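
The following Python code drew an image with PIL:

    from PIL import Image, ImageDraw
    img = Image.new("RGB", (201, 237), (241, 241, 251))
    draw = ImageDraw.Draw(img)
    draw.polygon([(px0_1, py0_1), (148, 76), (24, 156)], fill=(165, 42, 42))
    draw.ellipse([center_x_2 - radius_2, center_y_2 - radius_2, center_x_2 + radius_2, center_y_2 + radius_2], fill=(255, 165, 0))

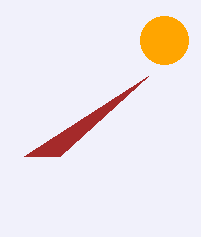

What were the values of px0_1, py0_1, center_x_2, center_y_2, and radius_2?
px0_1 = 60
py0_1 = 156
center_x_2 = 164
center_y_2 = 40
radius_2 = 24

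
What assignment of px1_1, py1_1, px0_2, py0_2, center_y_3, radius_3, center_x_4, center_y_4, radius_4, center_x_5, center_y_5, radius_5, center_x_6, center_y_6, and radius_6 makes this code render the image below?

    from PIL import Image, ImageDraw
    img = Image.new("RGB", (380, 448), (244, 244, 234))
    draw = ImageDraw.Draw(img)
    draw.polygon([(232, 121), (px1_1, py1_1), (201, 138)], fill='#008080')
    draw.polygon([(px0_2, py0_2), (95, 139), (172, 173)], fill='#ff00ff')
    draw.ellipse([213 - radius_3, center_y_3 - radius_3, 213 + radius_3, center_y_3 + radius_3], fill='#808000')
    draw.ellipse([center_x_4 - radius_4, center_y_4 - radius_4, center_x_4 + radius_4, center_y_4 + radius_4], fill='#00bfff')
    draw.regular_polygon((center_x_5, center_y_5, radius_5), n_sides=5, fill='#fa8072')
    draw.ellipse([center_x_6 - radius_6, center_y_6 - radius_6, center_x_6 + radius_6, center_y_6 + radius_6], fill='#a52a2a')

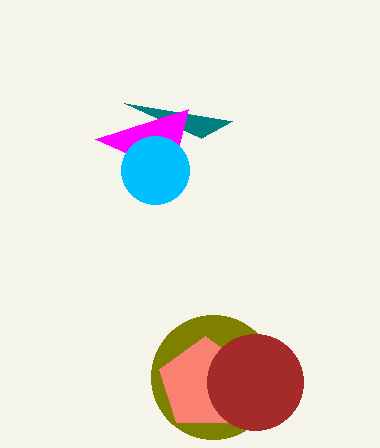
px1_1 = 124, py1_1 = 103, px0_2 = 188, py0_2 = 109, center_y_3 = 377, radius_3 = 62, center_x_4 = 155, center_y_4 = 170, radius_4 = 34, center_x_5 = 205, center_y_5 = 384, radius_5 = 48, center_x_6 = 255, center_y_6 = 382, radius_6 = 48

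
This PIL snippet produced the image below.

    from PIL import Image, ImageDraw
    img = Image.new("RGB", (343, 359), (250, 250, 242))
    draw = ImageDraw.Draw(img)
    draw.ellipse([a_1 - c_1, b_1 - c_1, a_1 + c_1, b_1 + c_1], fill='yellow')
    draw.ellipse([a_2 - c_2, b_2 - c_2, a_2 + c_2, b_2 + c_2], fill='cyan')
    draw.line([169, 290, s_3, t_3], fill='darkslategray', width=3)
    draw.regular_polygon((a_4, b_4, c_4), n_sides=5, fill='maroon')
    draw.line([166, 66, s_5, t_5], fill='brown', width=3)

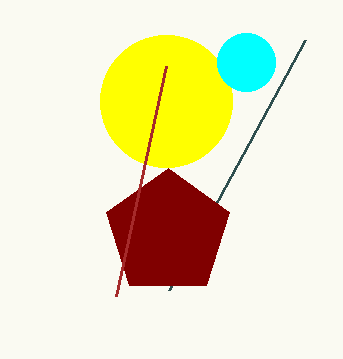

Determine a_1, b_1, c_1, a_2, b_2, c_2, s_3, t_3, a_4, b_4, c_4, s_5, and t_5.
a_1 = 166; b_1 = 101; c_1 = 66; a_2 = 246; b_2 = 62; c_2 = 29; s_3 = 305; t_3 = 40; a_4 = 168; b_4 = 233; c_4 = 65; s_5 = 116; t_5 = 296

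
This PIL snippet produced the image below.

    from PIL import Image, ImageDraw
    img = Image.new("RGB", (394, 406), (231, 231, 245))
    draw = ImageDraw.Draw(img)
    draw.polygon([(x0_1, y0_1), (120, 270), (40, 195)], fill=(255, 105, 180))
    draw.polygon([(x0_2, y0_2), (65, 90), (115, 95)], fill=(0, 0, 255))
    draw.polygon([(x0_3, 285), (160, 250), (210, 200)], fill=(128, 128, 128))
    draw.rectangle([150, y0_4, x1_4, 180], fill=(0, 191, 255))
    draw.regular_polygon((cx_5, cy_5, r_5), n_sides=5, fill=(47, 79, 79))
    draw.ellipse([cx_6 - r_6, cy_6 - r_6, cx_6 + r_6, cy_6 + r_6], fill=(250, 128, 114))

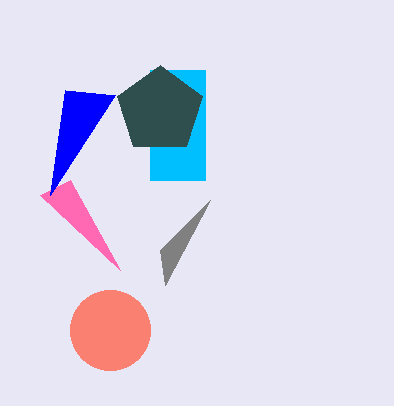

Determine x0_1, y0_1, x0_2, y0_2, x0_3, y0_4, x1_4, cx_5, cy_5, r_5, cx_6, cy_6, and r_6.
x0_1 = 70, y0_1 = 180, x0_2 = 50, y0_2 = 195, x0_3 = 165, y0_4 = 70, x1_4 = 205, cx_5 = 160, cy_5 = 110, r_5 = 45, cx_6 = 110, cy_6 = 330, r_6 = 40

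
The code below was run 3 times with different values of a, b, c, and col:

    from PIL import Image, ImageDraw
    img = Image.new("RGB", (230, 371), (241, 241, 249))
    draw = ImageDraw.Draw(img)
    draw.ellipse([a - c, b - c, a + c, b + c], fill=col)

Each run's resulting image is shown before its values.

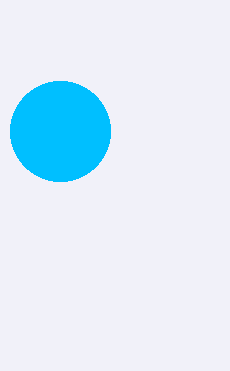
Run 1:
a = 60
b = 131
c = 50
col = 'deepskyblue'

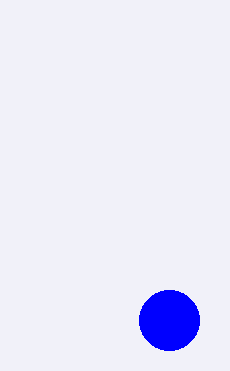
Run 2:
a = 169, b = 320, c = 30, col = 'blue'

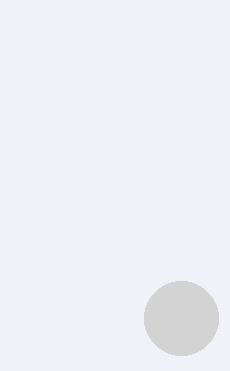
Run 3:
a = 181, b = 318, c = 37, col = 'lightgray'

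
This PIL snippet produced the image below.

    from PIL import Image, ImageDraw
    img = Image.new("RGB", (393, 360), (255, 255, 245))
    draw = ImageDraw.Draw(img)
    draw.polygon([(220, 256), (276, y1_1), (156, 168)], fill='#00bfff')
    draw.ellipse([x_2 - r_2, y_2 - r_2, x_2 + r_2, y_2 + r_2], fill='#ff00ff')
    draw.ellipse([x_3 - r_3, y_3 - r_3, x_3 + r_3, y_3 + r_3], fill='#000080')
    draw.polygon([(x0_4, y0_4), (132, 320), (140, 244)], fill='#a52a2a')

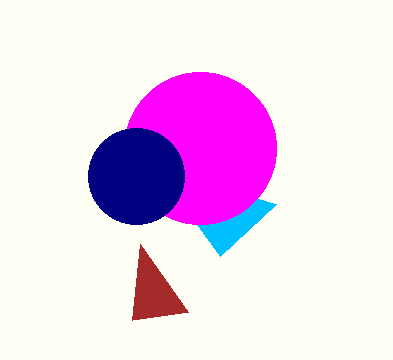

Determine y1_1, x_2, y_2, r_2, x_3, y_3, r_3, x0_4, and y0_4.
y1_1 = 204
x_2 = 200
y_2 = 148
r_2 = 76
x_3 = 136
y_3 = 176
r_3 = 48
x0_4 = 188
y0_4 = 312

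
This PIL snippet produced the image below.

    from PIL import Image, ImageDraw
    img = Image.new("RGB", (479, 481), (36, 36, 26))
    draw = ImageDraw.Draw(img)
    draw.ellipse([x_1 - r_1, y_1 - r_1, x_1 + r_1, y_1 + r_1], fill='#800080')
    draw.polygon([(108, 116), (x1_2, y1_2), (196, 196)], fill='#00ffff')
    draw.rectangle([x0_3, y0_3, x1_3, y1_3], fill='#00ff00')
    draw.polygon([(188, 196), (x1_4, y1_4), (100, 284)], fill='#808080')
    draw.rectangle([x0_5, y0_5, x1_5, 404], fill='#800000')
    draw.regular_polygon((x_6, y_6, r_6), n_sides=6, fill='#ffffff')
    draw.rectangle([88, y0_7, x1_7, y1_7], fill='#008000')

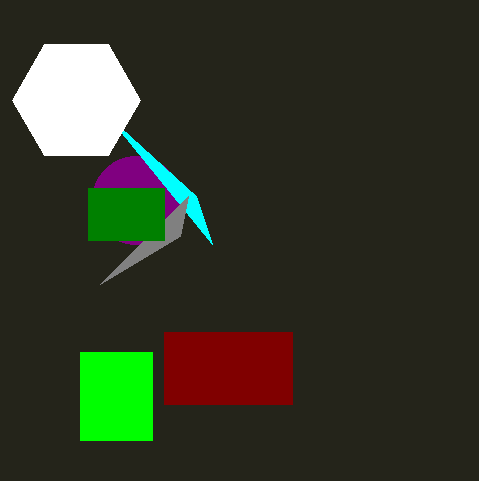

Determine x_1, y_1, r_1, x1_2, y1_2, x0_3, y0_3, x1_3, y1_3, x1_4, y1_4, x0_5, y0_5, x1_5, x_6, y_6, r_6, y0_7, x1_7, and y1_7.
x_1 = 136; y_1 = 200; r_1 = 44; x1_2 = 212; y1_2 = 244; x0_3 = 80; y0_3 = 352; x1_3 = 152; y1_3 = 440; x1_4 = 180; y1_4 = 236; x0_5 = 164; y0_5 = 332; x1_5 = 292; x_6 = 76; y_6 = 100; r_6 = 64; y0_7 = 188; x1_7 = 164; y1_7 = 240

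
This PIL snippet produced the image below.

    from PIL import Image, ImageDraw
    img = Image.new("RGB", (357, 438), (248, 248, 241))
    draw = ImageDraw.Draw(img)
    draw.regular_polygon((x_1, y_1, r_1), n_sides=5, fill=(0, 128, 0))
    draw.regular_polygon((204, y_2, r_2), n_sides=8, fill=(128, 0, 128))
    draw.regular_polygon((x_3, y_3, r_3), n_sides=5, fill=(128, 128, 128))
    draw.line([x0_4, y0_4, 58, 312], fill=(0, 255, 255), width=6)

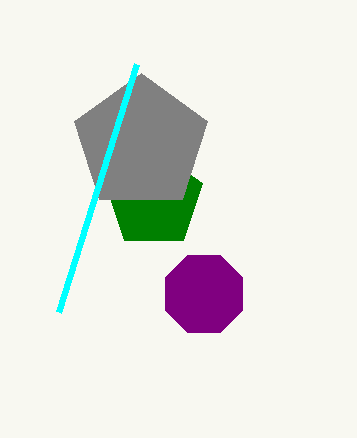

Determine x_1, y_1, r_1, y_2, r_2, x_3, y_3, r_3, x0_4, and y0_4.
x_1 = 154; y_1 = 199; r_1 = 51; y_2 = 294; r_2 = 42; x_3 = 141; y_3 = 143; r_3 = 70; x0_4 = 136; y0_4 = 64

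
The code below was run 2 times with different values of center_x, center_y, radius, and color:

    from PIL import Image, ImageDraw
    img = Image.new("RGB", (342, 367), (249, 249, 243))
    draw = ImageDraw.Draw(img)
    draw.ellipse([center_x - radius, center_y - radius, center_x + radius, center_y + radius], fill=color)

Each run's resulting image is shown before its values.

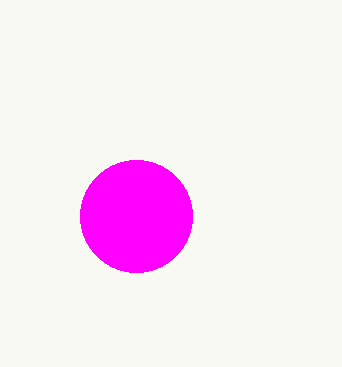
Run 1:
center_x = 136
center_y = 216
radius = 56
color = 'magenta'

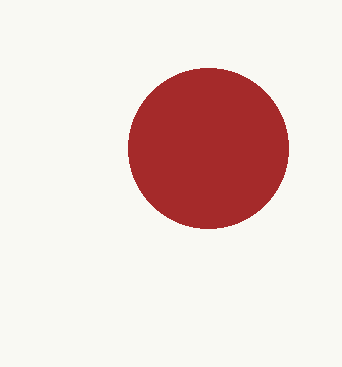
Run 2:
center_x = 208; center_y = 148; radius = 80; color = 'brown'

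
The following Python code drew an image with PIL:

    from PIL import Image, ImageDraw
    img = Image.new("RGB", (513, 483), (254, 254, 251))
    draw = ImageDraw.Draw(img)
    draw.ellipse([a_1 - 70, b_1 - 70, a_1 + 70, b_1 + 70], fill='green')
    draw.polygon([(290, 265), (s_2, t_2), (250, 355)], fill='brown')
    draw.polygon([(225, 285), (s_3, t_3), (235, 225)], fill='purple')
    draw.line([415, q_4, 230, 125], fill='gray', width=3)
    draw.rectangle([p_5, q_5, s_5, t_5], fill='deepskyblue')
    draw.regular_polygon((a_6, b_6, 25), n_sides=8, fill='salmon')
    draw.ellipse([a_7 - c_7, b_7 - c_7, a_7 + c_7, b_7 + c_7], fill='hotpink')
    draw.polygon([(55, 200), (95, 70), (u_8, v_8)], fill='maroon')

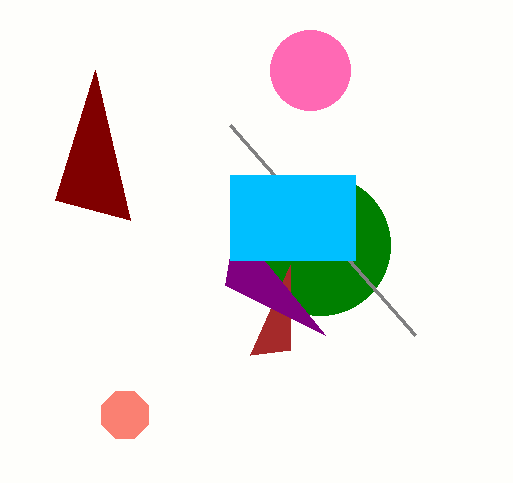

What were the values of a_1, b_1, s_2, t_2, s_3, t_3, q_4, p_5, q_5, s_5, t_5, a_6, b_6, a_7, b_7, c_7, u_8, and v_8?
a_1 = 320, b_1 = 245, s_2 = 290, t_2 = 350, s_3 = 325, t_3 = 335, q_4 = 335, p_5 = 230, q_5 = 175, s_5 = 355, t_5 = 260, a_6 = 125, b_6 = 415, a_7 = 310, b_7 = 70, c_7 = 40, u_8 = 130, v_8 = 220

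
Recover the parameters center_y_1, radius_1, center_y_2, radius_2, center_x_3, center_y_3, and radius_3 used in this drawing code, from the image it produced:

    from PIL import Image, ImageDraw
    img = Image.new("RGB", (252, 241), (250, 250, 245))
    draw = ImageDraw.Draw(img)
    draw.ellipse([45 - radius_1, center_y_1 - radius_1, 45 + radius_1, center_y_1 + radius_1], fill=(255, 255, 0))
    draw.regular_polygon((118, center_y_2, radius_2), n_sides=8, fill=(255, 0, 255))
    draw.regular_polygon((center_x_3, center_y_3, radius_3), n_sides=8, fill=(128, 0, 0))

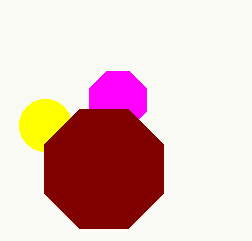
center_y_1 = 125; radius_1 = 26; center_y_2 = 100; radius_2 = 31; center_x_3 = 104; center_y_3 = 169; radius_3 = 64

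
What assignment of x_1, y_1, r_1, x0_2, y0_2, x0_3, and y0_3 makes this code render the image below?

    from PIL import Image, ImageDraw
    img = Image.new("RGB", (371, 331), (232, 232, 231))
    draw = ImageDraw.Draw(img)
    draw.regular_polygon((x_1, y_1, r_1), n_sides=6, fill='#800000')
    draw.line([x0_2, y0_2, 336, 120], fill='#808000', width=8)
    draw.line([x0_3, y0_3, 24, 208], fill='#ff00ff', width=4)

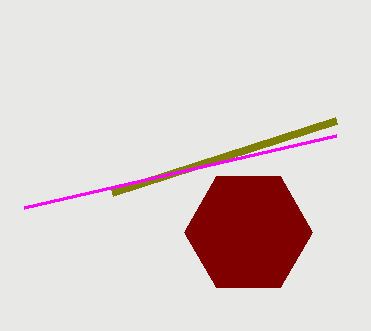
x_1 = 248
y_1 = 232
r_1 = 64
x0_2 = 112
y0_2 = 192
x0_3 = 336
y0_3 = 136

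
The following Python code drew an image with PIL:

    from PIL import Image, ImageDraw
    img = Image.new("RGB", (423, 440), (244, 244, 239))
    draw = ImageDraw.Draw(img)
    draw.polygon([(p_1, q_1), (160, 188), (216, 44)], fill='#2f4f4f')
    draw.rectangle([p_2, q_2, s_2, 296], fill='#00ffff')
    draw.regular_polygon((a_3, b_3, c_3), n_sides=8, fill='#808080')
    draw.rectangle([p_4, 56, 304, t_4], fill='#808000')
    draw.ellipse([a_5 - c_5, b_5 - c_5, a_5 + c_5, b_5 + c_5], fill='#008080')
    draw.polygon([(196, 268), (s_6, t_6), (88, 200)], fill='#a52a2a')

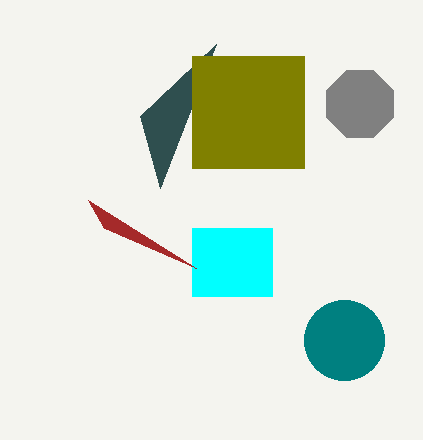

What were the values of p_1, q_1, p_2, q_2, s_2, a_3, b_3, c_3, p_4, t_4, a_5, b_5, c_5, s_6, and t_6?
p_1 = 140
q_1 = 116
p_2 = 192
q_2 = 228
s_2 = 272
a_3 = 360
b_3 = 104
c_3 = 36
p_4 = 192
t_4 = 168
a_5 = 344
b_5 = 340
c_5 = 40
s_6 = 104
t_6 = 228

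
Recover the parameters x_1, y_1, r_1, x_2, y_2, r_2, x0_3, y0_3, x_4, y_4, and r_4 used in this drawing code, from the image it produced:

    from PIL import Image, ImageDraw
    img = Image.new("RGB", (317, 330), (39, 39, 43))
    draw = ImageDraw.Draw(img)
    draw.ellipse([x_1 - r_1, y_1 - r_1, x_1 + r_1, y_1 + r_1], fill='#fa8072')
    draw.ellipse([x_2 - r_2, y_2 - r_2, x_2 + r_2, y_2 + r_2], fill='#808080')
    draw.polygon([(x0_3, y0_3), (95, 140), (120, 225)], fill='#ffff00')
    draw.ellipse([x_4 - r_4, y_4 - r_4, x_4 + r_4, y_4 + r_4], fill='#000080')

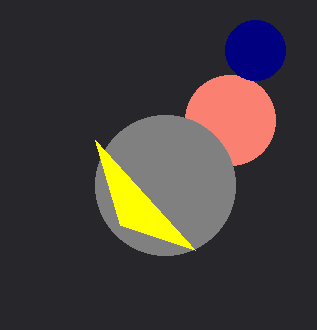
x_1 = 230; y_1 = 120; r_1 = 45; x_2 = 165; y_2 = 185; r_2 = 70; x0_3 = 195; y0_3 = 250; x_4 = 255; y_4 = 50; r_4 = 30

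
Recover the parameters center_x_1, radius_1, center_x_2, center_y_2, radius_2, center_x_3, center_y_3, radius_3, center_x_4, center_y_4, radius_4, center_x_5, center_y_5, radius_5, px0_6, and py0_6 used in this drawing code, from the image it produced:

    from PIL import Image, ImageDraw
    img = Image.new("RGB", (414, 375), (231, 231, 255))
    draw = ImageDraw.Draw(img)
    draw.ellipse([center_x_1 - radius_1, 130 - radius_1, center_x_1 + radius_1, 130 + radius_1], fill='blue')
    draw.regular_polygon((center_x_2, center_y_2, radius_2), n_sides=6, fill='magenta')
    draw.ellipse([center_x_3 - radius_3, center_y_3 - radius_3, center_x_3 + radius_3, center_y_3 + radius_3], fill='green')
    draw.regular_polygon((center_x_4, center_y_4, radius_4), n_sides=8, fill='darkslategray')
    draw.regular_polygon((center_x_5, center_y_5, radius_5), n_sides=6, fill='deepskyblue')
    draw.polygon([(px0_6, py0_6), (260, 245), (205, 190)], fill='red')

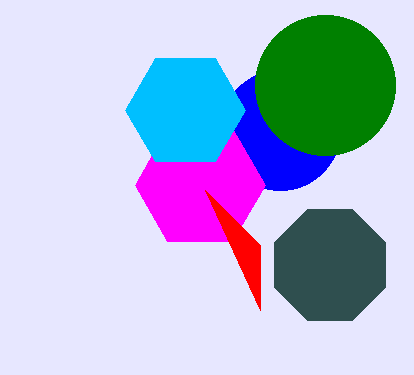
center_x_1 = 280, radius_1 = 60, center_x_2 = 200, center_y_2 = 185, radius_2 = 65, center_x_3 = 325, center_y_3 = 85, radius_3 = 70, center_x_4 = 330, center_y_4 = 265, radius_4 = 60, center_x_5 = 185, center_y_5 = 110, radius_5 = 60, px0_6 = 260, py0_6 = 310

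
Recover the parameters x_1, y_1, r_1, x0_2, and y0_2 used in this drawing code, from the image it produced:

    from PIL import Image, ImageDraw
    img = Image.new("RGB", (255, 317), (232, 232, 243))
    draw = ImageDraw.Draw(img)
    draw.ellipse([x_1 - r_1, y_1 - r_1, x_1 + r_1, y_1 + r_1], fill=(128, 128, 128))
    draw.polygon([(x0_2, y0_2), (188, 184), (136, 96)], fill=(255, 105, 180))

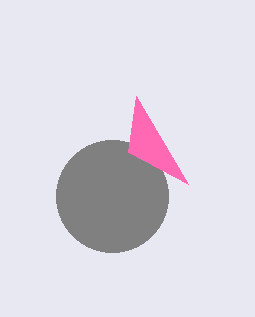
x_1 = 112
y_1 = 196
r_1 = 56
x0_2 = 128
y0_2 = 152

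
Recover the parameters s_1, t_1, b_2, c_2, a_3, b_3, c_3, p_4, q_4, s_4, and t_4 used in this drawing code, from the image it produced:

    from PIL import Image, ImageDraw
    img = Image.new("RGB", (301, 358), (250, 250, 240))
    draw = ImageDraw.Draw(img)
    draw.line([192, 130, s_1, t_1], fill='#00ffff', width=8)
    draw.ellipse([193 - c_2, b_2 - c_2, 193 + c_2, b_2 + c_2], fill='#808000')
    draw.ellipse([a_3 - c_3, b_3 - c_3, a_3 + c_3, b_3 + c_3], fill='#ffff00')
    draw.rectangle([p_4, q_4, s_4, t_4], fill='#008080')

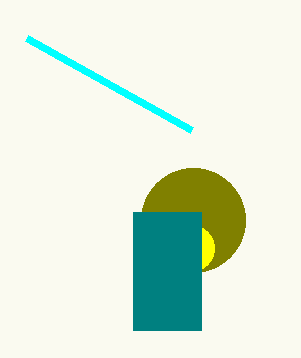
s_1 = 27, t_1 = 38, b_2 = 220, c_2 = 52, a_3 = 191, b_3 = 248, c_3 = 23, p_4 = 133, q_4 = 212, s_4 = 201, t_4 = 330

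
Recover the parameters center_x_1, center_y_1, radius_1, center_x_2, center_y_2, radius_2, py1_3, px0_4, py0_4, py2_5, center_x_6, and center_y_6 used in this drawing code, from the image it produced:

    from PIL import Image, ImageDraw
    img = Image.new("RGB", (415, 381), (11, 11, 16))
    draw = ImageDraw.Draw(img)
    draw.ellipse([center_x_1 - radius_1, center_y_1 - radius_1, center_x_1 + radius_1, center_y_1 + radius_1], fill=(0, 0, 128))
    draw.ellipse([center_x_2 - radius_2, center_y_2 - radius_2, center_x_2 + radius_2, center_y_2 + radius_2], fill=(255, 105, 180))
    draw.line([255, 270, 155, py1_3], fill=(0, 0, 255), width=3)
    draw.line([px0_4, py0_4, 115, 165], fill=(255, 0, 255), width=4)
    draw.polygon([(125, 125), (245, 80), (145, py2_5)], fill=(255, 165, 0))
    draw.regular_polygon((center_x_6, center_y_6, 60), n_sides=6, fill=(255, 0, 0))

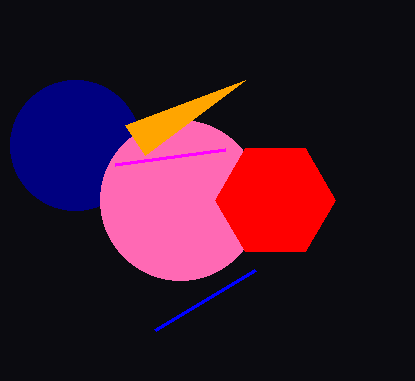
center_x_1 = 75; center_y_1 = 145; radius_1 = 65; center_x_2 = 180; center_y_2 = 200; radius_2 = 80; py1_3 = 330; px0_4 = 225; py0_4 = 150; py2_5 = 155; center_x_6 = 275; center_y_6 = 200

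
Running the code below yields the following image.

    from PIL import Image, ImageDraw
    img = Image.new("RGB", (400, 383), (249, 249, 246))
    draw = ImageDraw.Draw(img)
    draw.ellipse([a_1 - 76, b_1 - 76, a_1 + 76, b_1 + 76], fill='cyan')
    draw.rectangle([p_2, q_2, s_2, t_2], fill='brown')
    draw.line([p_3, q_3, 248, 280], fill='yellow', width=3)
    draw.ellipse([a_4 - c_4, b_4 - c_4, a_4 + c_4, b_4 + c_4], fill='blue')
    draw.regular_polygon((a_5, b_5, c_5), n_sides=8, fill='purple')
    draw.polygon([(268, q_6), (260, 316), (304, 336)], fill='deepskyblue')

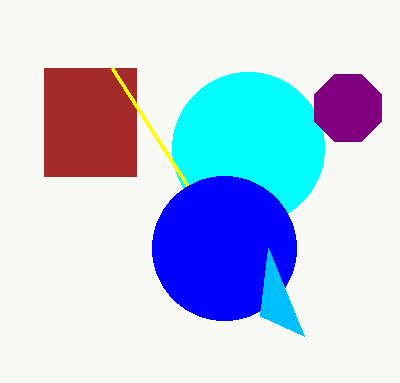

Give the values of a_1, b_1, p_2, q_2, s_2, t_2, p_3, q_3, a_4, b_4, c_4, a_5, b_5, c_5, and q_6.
a_1 = 248; b_1 = 148; p_2 = 44; q_2 = 68; s_2 = 136; t_2 = 176; p_3 = 112; q_3 = 68; a_4 = 224; b_4 = 248; c_4 = 72; a_5 = 348; b_5 = 108; c_5 = 36; q_6 = 248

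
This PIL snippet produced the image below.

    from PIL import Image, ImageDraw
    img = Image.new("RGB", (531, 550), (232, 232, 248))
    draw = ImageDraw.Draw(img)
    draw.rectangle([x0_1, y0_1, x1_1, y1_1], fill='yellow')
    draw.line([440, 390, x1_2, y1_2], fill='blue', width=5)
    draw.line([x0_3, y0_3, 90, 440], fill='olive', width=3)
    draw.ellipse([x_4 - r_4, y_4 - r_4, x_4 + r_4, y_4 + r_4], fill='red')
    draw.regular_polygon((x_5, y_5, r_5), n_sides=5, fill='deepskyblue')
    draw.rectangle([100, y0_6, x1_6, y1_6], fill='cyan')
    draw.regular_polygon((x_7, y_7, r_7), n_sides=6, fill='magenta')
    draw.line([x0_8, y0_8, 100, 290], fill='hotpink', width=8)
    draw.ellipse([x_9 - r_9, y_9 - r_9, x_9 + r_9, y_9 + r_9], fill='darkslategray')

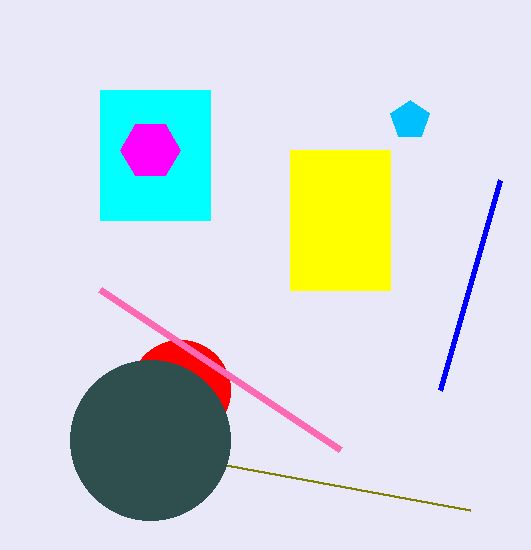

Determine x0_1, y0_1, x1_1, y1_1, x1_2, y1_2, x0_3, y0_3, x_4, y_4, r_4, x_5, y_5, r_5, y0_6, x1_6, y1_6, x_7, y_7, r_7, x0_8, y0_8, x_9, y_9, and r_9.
x0_1 = 290, y0_1 = 150, x1_1 = 390, y1_1 = 290, x1_2 = 500, y1_2 = 180, x0_3 = 470, y0_3 = 510, x_4 = 180, y_4 = 390, r_4 = 50, x_5 = 410, y_5 = 120, r_5 = 20, y0_6 = 90, x1_6 = 210, y1_6 = 220, x_7 = 150, y_7 = 150, r_7 = 30, x0_8 = 340, y0_8 = 450, x_9 = 150, y_9 = 440, r_9 = 80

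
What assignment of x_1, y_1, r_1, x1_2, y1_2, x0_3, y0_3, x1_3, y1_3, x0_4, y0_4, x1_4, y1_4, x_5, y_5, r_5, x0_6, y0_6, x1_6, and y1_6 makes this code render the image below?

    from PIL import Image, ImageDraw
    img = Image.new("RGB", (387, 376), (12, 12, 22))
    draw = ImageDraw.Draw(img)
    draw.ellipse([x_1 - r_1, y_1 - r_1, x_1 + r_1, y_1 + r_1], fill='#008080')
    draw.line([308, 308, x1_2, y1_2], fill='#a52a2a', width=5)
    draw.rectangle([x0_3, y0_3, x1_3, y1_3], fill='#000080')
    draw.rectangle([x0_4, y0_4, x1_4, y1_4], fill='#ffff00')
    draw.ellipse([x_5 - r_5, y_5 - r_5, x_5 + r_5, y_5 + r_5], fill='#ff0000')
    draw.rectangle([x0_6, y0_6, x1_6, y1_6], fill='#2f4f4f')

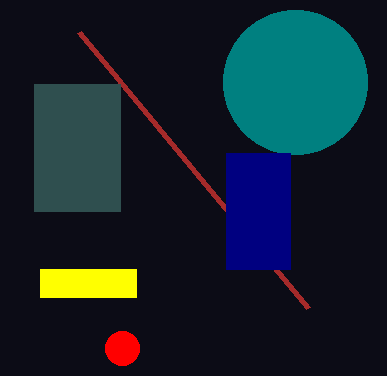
x_1 = 295; y_1 = 82; r_1 = 72; x1_2 = 79; y1_2 = 32; x0_3 = 226; y0_3 = 153; x1_3 = 290; y1_3 = 269; x0_4 = 40; y0_4 = 269; x1_4 = 136; y1_4 = 297; x_5 = 122; y_5 = 348; r_5 = 17; x0_6 = 34; y0_6 = 84; x1_6 = 120; y1_6 = 211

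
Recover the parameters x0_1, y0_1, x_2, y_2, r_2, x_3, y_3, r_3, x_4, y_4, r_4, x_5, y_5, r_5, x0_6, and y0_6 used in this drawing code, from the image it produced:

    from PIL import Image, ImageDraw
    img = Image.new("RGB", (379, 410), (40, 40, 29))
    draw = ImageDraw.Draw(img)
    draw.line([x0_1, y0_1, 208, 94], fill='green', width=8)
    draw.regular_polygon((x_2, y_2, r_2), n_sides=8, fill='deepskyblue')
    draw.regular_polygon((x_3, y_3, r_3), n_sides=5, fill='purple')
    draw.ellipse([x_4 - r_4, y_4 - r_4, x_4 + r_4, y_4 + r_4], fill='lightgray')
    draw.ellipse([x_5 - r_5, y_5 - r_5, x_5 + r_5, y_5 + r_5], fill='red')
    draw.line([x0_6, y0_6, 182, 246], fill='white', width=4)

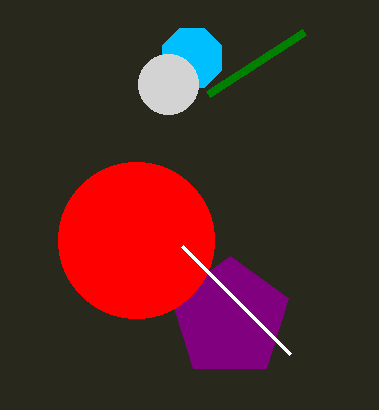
x0_1 = 304; y0_1 = 32; x_2 = 192; y_2 = 58; r_2 = 32; x_3 = 230; y_3 = 318; r_3 = 62; x_4 = 168; y_4 = 84; r_4 = 30; x_5 = 136; y_5 = 240; r_5 = 78; x0_6 = 290; y0_6 = 354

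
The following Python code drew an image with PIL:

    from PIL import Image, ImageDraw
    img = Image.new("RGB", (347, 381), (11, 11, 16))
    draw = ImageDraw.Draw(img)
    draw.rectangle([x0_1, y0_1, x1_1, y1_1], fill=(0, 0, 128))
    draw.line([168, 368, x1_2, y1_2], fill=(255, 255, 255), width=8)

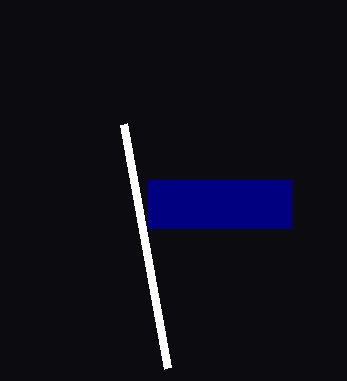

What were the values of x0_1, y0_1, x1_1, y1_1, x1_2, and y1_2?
x0_1 = 148; y0_1 = 180; x1_1 = 292; y1_1 = 228; x1_2 = 124; y1_2 = 124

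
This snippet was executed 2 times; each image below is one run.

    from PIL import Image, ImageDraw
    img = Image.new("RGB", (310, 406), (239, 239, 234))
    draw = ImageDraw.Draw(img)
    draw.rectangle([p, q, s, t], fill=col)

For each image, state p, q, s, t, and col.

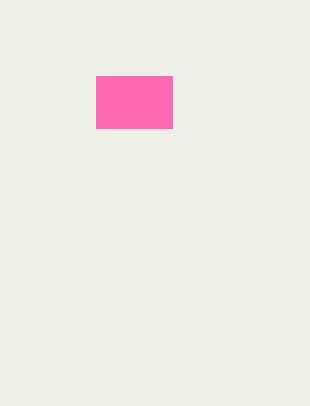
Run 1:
p = 96
q = 76
s = 172
t = 128
col = 'hotpink'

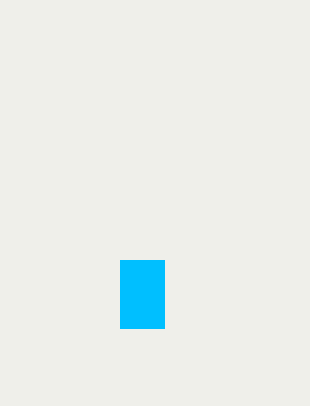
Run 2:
p = 120; q = 260; s = 164; t = 328; col = 'deepskyblue'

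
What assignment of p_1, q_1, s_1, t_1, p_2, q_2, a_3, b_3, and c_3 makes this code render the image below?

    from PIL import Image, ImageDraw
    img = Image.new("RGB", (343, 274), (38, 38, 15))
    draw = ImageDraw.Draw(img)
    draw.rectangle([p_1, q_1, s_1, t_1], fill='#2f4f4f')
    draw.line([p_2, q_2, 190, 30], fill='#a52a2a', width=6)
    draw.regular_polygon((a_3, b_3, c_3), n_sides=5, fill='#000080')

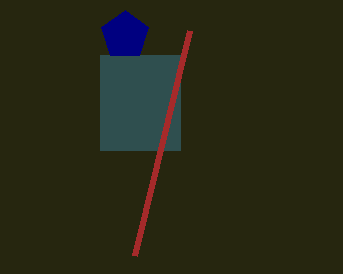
p_1 = 100; q_1 = 55; s_1 = 180; t_1 = 150; p_2 = 135; q_2 = 255; a_3 = 125; b_3 = 35; c_3 = 25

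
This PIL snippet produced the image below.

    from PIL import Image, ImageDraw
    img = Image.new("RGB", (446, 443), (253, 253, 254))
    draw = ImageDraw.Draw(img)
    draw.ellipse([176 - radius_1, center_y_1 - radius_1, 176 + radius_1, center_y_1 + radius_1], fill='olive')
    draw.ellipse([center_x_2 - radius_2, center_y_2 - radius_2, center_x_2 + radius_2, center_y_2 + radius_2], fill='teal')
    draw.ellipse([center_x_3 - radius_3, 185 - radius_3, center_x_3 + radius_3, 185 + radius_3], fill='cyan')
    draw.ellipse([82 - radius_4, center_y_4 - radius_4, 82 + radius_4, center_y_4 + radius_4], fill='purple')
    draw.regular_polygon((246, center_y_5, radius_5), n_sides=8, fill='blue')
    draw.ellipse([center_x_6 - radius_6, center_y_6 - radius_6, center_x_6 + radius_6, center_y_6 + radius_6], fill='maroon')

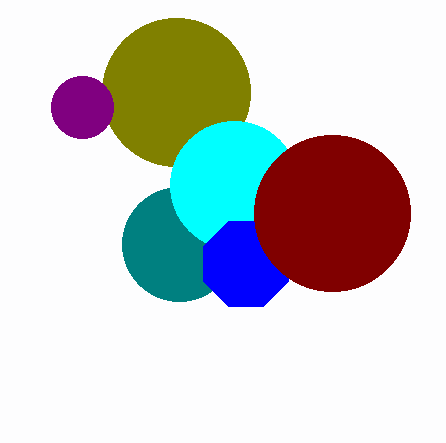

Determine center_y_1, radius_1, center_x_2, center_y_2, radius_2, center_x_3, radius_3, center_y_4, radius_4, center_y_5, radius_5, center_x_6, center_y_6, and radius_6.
center_y_1 = 92; radius_1 = 74; center_x_2 = 179; center_y_2 = 244; radius_2 = 57; center_x_3 = 234; radius_3 = 64; center_y_4 = 107; radius_4 = 31; center_y_5 = 264; radius_5 = 46; center_x_6 = 332; center_y_6 = 213; radius_6 = 78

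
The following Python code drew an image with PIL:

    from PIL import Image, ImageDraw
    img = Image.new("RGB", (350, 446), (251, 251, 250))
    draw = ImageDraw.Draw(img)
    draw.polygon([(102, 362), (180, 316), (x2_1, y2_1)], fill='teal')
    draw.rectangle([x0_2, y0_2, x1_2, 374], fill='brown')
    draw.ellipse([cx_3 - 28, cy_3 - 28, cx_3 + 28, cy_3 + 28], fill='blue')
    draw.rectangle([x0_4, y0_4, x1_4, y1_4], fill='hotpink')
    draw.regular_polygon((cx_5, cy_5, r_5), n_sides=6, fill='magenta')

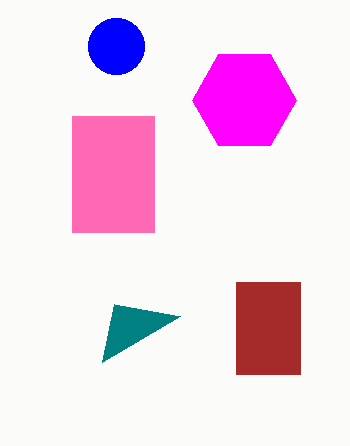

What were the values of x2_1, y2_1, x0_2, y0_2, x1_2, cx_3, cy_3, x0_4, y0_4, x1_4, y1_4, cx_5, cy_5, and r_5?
x2_1 = 114
y2_1 = 304
x0_2 = 236
y0_2 = 282
x1_2 = 300
cx_3 = 116
cy_3 = 46
x0_4 = 72
y0_4 = 116
x1_4 = 154
y1_4 = 232
cx_5 = 244
cy_5 = 100
r_5 = 52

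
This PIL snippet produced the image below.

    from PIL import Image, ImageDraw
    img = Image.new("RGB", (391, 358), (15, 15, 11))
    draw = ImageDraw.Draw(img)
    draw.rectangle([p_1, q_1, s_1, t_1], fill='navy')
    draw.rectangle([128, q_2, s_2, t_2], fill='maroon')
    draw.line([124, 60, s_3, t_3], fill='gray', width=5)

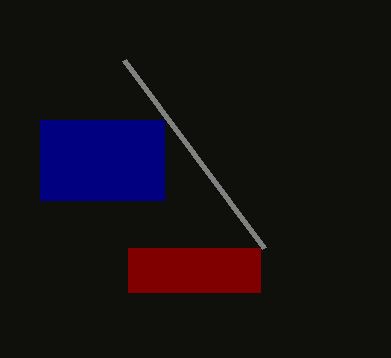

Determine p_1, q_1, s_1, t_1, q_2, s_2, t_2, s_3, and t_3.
p_1 = 40
q_1 = 120
s_1 = 164
t_1 = 200
q_2 = 248
s_2 = 260
t_2 = 292
s_3 = 264
t_3 = 248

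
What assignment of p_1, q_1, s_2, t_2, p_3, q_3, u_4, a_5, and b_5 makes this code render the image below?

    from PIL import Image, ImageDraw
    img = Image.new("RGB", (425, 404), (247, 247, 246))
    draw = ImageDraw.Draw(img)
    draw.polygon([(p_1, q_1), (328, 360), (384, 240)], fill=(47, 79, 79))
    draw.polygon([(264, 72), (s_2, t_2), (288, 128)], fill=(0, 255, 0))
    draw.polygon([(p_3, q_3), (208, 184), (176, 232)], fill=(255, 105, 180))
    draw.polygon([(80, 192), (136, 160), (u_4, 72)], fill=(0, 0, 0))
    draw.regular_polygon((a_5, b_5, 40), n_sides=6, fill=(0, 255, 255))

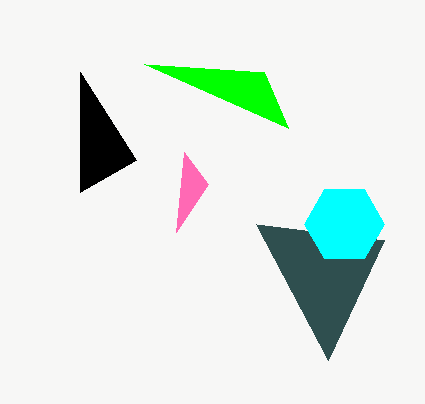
p_1 = 256, q_1 = 224, s_2 = 144, t_2 = 64, p_3 = 184, q_3 = 152, u_4 = 80, a_5 = 344, b_5 = 224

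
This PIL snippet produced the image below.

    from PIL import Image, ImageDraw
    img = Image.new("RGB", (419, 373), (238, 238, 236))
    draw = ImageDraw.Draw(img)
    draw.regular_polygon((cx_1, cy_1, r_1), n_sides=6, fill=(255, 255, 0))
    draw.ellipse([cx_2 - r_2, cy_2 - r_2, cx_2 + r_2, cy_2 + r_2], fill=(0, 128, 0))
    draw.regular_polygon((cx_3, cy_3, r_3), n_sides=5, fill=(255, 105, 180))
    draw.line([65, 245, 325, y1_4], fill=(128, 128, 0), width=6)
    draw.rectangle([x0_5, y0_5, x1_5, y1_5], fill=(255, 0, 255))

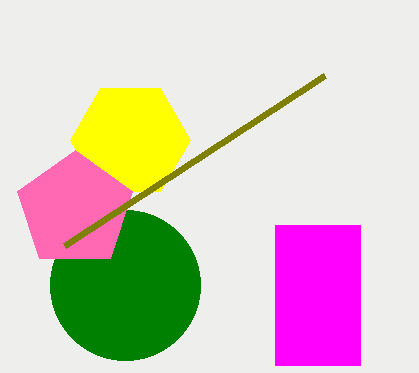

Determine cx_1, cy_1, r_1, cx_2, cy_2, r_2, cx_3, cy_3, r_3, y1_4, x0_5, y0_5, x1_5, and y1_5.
cx_1 = 130
cy_1 = 140
r_1 = 60
cx_2 = 125
cy_2 = 285
r_2 = 75
cx_3 = 75
cy_3 = 210
r_3 = 60
y1_4 = 75
x0_5 = 275
y0_5 = 225
x1_5 = 360
y1_5 = 365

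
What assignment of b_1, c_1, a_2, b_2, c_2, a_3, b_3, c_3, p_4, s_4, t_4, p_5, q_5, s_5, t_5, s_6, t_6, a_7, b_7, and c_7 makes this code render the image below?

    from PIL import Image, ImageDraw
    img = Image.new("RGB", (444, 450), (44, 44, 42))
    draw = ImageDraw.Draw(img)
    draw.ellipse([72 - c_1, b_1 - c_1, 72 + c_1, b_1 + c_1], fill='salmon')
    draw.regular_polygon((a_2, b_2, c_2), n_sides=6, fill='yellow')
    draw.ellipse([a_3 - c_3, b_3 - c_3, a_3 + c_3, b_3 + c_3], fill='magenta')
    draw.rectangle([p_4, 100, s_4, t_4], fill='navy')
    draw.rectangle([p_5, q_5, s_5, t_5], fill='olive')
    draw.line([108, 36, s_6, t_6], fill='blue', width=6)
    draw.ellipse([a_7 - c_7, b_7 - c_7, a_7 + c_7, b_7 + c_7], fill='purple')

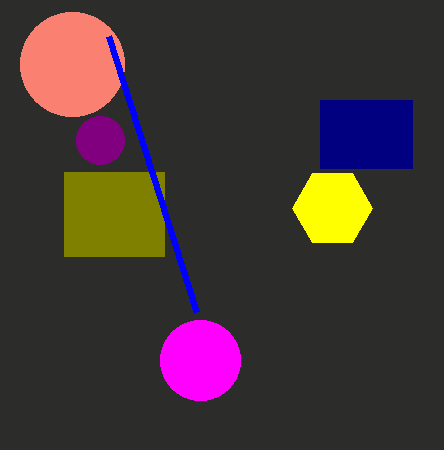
b_1 = 64
c_1 = 52
a_2 = 332
b_2 = 208
c_2 = 40
a_3 = 200
b_3 = 360
c_3 = 40
p_4 = 320
s_4 = 412
t_4 = 168
p_5 = 64
q_5 = 172
s_5 = 164
t_5 = 256
s_6 = 196
t_6 = 312
a_7 = 100
b_7 = 140
c_7 = 24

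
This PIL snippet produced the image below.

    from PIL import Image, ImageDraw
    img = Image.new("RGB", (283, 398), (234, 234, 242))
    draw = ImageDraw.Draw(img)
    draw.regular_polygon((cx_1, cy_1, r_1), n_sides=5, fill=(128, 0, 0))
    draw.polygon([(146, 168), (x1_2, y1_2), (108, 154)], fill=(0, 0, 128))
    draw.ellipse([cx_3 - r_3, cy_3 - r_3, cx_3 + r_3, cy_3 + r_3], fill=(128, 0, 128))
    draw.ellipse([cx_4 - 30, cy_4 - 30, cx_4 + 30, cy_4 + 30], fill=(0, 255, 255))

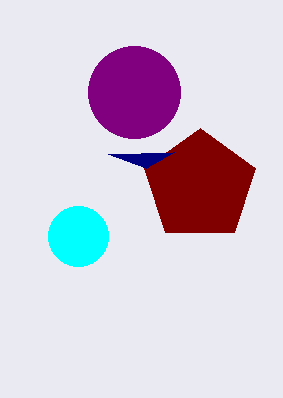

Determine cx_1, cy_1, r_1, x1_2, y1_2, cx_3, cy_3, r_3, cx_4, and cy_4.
cx_1 = 200; cy_1 = 186; r_1 = 58; x1_2 = 174; y1_2 = 152; cx_3 = 134; cy_3 = 92; r_3 = 46; cx_4 = 78; cy_4 = 236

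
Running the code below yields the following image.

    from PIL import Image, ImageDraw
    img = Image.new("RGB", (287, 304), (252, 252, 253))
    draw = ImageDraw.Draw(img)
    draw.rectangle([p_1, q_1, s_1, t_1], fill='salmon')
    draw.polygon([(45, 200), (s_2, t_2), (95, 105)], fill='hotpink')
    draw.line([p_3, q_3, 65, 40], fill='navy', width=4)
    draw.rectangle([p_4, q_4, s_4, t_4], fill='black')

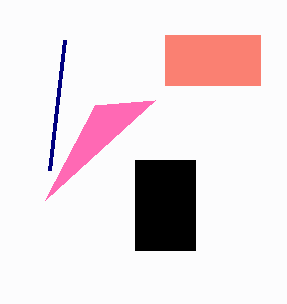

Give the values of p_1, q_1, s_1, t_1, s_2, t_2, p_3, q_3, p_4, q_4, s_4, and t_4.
p_1 = 165
q_1 = 35
s_1 = 260
t_1 = 85
s_2 = 155
t_2 = 100
p_3 = 50
q_3 = 170
p_4 = 135
q_4 = 160
s_4 = 195
t_4 = 250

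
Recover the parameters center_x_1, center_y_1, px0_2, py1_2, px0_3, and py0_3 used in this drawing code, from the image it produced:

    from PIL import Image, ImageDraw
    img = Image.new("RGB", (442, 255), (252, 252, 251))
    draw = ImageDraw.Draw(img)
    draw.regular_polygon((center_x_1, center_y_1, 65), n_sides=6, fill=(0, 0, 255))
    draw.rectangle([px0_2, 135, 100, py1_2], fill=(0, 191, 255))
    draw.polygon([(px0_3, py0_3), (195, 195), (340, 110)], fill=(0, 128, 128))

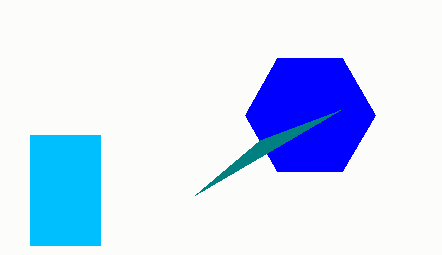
center_x_1 = 310, center_y_1 = 115, px0_2 = 30, py1_2 = 245, px0_3 = 260, py0_3 = 140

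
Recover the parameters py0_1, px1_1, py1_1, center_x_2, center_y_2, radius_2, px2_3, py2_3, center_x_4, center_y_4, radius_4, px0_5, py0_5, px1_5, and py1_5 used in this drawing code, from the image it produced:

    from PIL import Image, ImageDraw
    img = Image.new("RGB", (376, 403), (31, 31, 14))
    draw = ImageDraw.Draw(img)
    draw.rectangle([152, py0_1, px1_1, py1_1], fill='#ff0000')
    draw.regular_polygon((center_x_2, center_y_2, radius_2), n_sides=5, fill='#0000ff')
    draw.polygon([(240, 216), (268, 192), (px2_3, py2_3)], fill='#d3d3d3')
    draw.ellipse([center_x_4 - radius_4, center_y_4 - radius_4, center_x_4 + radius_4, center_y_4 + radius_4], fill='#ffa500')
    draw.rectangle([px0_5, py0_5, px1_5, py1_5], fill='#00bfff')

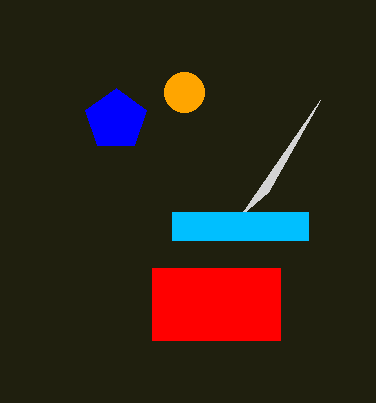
py0_1 = 268, px1_1 = 280, py1_1 = 340, center_x_2 = 116, center_y_2 = 120, radius_2 = 32, px2_3 = 320, py2_3 = 100, center_x_4 = 184, center_y_4 = 92, radius_4 = 20, px0_5 = 172, py0_5 = 212, px1_5 = 308, py1_5 = 240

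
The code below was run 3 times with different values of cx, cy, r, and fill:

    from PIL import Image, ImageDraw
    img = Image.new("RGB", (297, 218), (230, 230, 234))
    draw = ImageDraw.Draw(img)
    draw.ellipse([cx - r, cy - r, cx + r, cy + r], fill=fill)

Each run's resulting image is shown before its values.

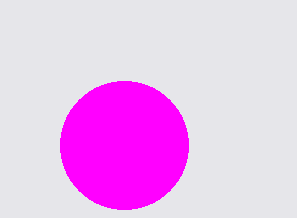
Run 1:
cx = 124; cy = 145; r = 64; fill = 'magenta'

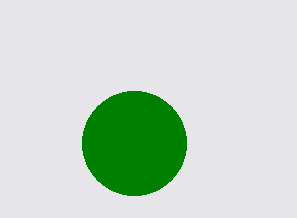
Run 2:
cx = 134, cy = 143, r = 52, fill = 'green'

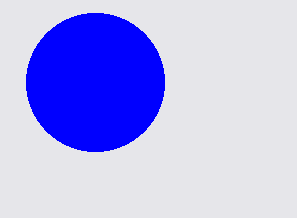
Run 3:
cx = 95; cy = 82; r = 69; fill = 'blue'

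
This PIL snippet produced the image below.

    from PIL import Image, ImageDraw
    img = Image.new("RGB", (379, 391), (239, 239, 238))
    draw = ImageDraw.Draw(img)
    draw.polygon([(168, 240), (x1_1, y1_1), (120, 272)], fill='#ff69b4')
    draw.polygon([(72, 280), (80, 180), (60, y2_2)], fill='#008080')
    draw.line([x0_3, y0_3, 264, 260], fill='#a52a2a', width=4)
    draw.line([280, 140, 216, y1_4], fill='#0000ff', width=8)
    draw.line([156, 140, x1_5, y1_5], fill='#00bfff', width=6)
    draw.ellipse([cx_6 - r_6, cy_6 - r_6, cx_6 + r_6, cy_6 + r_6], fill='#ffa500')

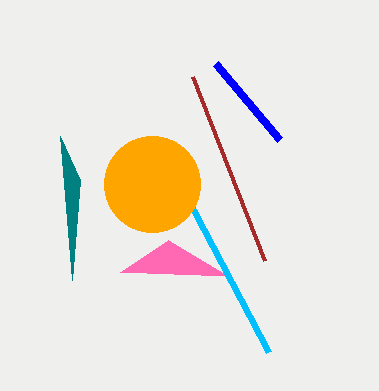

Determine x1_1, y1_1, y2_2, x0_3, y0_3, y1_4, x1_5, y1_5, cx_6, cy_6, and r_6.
x1_1 = 228, y1_1 = 276, y2_2 = 136, x0_3 = 192, y0_3 = 76, y1_4 = 64, x1_5 = 268, y1_5 = 352, cx_6 = 152, cy_6 = 184, r_6 = 48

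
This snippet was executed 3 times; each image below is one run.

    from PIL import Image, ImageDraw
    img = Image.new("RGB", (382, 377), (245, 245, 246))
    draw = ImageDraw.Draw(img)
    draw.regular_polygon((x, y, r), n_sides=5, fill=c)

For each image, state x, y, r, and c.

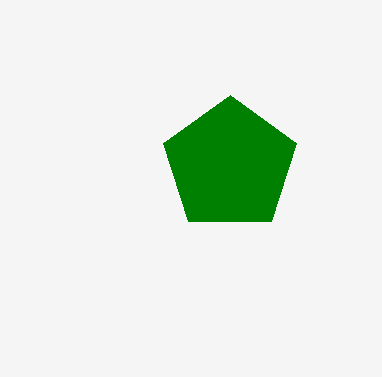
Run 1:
x = 230
y = 165
r = 70
c = 'green'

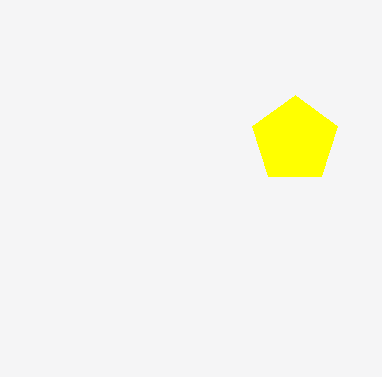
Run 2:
x = 295; y = 140; r = 45; c = 'yellow'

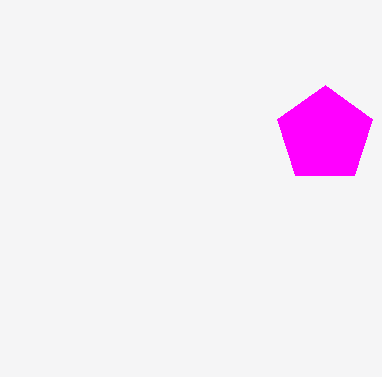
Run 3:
x = 325; y = 135; r = 50; c = 'magenta'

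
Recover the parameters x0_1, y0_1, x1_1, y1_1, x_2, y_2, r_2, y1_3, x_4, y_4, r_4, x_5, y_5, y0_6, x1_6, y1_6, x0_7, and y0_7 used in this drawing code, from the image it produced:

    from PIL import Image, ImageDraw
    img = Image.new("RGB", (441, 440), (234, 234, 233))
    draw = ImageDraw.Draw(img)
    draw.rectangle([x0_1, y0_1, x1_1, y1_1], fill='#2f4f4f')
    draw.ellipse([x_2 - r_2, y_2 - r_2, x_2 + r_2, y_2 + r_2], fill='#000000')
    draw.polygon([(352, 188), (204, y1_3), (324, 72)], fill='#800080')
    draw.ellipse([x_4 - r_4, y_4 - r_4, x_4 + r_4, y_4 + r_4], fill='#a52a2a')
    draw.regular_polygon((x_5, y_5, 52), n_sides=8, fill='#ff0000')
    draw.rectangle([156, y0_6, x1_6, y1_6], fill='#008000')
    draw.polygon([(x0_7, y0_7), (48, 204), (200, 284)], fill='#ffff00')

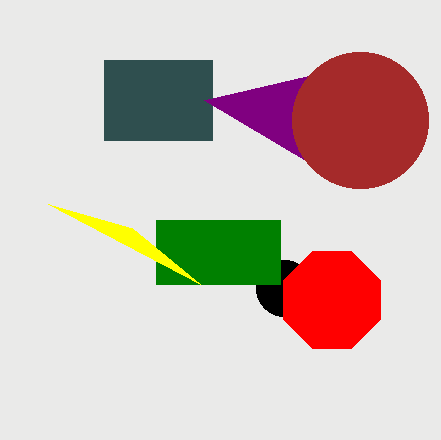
x0_1 = 104, y0_1 = 60, x1_1 = 212, y1_1 = 140, x_2 = 284, y_2 = 288, r_2 = 28, y1_3 = 100, x_4 = 360, y_4 = 120, r_4 = 68, x_5 = 332, y_5 = 300, y0_6 = 220, x1_6 = 280, y1_6 = 284, x0_7 = 132, y0_7 = 228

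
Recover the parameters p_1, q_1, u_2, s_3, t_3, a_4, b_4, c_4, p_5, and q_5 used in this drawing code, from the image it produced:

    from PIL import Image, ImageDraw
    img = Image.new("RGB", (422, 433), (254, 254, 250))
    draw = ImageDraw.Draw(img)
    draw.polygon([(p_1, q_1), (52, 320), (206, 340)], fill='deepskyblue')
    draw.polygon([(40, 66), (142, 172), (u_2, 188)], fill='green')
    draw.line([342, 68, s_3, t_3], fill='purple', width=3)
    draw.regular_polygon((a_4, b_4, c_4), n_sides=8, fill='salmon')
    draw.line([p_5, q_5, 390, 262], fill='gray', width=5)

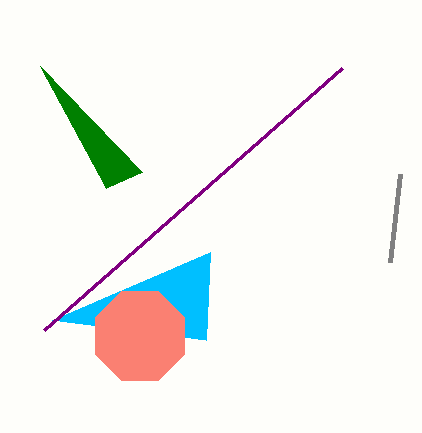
p_1 = 210, q_1 = 252, u_2 = 106, s_3 = 44, t_3 = 330, a_4 = 140, b_4 = 336, c_4 = 48, p_5 = 400, q_5 = 174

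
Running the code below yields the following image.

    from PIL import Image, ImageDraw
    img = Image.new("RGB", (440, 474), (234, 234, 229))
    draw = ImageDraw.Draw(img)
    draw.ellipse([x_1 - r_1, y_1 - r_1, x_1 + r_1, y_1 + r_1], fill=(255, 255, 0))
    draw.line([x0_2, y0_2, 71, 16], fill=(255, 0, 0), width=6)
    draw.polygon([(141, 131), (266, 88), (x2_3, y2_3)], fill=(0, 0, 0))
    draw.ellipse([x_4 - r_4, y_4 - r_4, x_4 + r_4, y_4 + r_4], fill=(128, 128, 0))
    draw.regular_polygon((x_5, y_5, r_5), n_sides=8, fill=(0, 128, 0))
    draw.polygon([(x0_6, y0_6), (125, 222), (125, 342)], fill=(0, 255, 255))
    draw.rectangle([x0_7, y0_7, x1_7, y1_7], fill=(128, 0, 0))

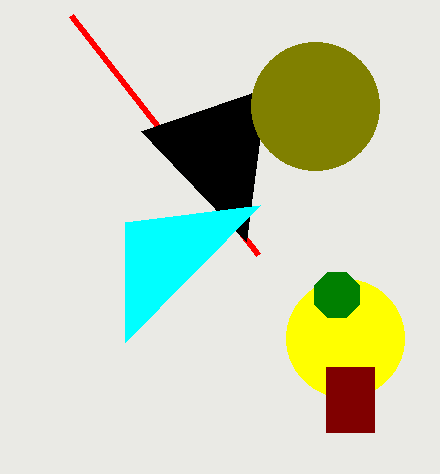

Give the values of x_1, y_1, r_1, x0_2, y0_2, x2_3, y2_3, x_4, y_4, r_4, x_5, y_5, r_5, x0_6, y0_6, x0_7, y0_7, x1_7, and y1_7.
x_1 = 345; y_1 = 338; r_1 = 59; x0_2 = 258; y0_2 = 255; x2_3 = 246; y2_3 = 241; x_4 = 315; y_4 = 106; r_4 = 64; x_5 = 337; y_5 = 295; r_5 = 24; x0_6 = 260; y0_6 = 205; x0_7 = 326; y0_7 = 367; x1_7 = 374; y1_7 = 432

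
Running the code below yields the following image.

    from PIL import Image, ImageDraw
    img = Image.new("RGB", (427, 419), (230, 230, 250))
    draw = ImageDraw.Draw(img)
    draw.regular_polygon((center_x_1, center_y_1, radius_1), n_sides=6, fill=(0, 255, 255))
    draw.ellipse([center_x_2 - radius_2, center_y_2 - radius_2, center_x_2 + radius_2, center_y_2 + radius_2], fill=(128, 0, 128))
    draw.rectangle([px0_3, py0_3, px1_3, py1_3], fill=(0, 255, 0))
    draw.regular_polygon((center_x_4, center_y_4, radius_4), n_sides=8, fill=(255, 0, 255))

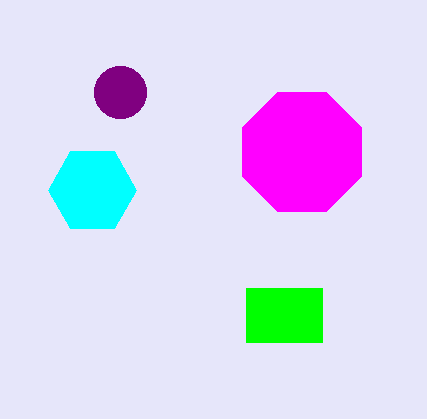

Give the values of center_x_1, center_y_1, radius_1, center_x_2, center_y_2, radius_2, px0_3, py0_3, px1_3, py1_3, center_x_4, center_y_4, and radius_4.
center_x_1 = 92, center_y_1 = 190, radius_1 = 44, center_x_2 = 120, center_y_2 = 92, radius_2 = 26, px0_3 = 246, py0_3 = 288, px1_3 = 322, py1_3 = 342, center_x_4 = 302, center_y_4 = 152, radius_4 = 64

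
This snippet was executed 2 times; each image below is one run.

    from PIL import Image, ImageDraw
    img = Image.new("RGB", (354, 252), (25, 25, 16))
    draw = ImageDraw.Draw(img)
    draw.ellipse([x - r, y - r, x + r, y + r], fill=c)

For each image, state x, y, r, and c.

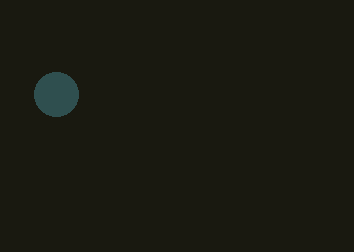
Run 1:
x = 56
y = 94
r = 22
c = 'darkslategray'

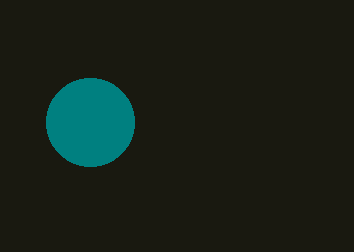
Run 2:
x = 90, y = 122, r = 44, c = 'teal'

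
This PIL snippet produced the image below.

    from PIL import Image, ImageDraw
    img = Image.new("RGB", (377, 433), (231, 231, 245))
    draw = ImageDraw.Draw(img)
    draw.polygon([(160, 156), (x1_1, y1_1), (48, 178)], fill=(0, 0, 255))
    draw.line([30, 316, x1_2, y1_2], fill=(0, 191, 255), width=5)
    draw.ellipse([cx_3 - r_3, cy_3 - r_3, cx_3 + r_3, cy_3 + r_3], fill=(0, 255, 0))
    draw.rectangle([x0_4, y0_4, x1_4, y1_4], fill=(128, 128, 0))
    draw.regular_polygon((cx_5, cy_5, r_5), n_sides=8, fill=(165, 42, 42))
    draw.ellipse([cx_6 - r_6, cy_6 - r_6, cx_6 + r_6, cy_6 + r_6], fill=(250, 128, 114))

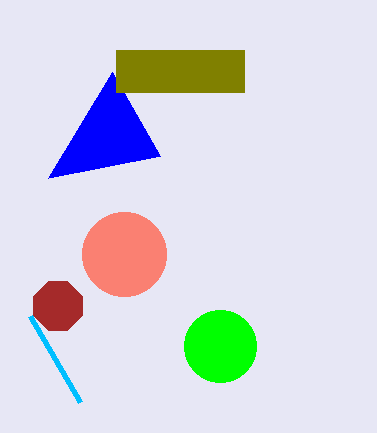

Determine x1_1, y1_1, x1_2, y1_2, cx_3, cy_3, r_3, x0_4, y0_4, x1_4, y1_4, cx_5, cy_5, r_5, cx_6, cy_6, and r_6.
x1_1 = 112
y1_1 = 72
x1_2 = 80
y1_2 = 402
cx_3 = 220
cy_3 = 346
r_3 = 36
x0_4 = 116
y0_4 = 50
x1_4 = 244
y1_4 = 92
cx_5 = 58
cy_5 = 306
r_5 = 26
cx_6 = 124
cy_6 = 254
r_6 = 42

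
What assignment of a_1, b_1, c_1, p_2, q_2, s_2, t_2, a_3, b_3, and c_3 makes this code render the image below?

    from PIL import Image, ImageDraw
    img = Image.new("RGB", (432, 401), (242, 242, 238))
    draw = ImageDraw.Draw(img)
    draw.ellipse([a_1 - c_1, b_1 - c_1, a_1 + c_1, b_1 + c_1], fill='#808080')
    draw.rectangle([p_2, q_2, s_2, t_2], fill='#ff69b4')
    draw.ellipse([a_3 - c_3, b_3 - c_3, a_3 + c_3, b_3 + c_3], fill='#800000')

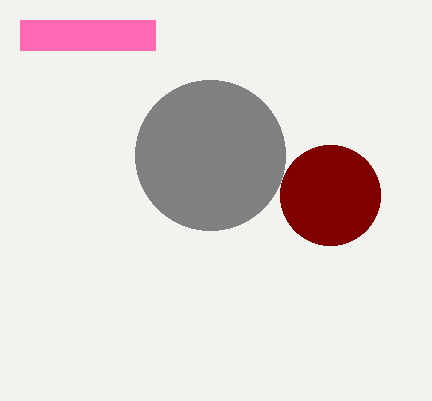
a_1 = 210, b_1 = 155, c_1 = 75, p_2 = 20, q_2 = 20, s_2 = 155, t_2 = 50, a_3 = 330, b_3 = 195, c_3 = 50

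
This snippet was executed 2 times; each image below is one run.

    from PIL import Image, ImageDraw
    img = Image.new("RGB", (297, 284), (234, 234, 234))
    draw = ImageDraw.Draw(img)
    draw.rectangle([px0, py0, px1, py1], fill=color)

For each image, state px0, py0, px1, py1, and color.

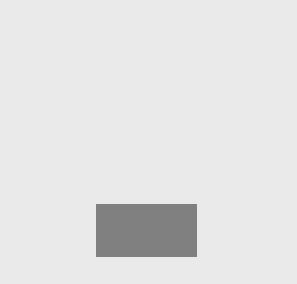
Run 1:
px0 = 96, py0 = 204, px1 = 196, py1 = 256, color = 'gray'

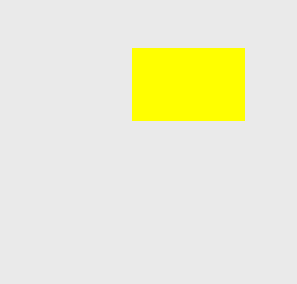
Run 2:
px0 = 132, py0 = 48, px1 = 244, py1 = 120, color = 'yellow'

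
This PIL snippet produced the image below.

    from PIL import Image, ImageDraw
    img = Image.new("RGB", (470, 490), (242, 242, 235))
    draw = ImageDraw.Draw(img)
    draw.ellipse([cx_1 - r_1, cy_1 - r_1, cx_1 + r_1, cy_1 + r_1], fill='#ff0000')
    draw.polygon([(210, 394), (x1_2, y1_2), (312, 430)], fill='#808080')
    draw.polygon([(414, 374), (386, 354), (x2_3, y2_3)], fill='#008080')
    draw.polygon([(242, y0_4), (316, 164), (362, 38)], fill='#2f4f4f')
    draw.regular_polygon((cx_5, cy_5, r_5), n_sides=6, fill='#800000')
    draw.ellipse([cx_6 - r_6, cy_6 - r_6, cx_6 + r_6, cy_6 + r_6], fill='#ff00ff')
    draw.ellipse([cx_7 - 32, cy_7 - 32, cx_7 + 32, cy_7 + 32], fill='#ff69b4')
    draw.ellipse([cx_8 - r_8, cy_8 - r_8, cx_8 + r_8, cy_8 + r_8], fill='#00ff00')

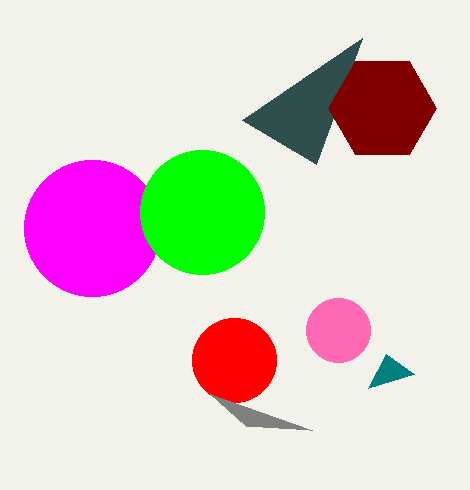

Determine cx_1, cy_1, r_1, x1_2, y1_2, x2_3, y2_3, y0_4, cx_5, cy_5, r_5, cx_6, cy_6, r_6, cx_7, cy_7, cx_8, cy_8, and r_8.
cx_1 = 234, cy_1 = 360, r_1 = 42, x1_2 = 246, y1_2 = 426, x2_3 = 368, y2_3 = 388, y0_4 = 120, cx_5 = 382, cy_5 = 108, r_5 = 54, cx_6 = 92, cy_6 = 228, r_6 = 68, cx_7 = 338, cy_7 = 330, cx_8 = 202, cy_8 = 212, r_8 = 62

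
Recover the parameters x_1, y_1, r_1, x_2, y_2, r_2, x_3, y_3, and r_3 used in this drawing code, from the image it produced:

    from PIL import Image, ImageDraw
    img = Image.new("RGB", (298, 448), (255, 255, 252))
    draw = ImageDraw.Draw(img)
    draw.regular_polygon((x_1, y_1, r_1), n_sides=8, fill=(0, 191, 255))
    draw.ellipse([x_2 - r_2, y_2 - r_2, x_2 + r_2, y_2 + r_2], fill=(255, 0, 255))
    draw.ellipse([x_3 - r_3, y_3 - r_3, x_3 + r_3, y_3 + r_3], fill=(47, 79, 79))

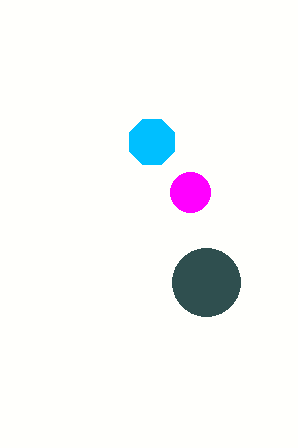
x_1 = 152, y_1 = 142, r_1 = 24, x_2 = 190, y_2 = 192, r_2 = 20, x_3 = 206, y_3 = 282, r_3 = 34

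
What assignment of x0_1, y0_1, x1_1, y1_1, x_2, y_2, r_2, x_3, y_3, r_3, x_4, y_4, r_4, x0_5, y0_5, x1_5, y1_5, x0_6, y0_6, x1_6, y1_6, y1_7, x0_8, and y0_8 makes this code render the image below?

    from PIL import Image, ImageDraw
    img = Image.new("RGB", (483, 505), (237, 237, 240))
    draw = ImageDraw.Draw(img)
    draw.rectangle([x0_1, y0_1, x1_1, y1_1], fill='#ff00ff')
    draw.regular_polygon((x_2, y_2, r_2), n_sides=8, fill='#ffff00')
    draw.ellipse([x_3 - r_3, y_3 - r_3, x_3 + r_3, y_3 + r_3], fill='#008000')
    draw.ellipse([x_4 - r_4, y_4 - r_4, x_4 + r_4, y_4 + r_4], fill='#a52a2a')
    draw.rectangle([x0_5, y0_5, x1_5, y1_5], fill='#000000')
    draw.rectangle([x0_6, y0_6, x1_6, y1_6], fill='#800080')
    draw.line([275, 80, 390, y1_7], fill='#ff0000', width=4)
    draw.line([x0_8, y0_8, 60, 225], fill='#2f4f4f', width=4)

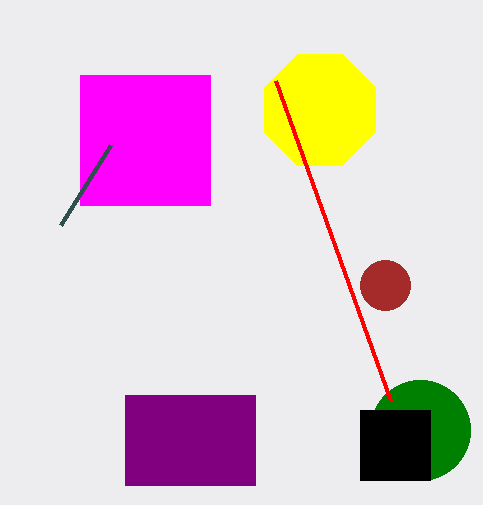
x0_1 = 80; y0_1 = 75; x1_1 = 210; y1_1 = 205; x_2 = 320; y_2 = 110; r_2 = 60; x_3 = 420; y_3 = 430; r_3 = 50; x_4 = 385; y_4 = 285; r_4 = 25; x0_5 = 360; y0_5 = 410; x1_5 = 430; y1_5 = 480; x0_6 = 125; y0_6 = 395; x1_6 = 255; y1_6 = 485; y1_7 = 400; x0_8 = 110; y0_8 = 145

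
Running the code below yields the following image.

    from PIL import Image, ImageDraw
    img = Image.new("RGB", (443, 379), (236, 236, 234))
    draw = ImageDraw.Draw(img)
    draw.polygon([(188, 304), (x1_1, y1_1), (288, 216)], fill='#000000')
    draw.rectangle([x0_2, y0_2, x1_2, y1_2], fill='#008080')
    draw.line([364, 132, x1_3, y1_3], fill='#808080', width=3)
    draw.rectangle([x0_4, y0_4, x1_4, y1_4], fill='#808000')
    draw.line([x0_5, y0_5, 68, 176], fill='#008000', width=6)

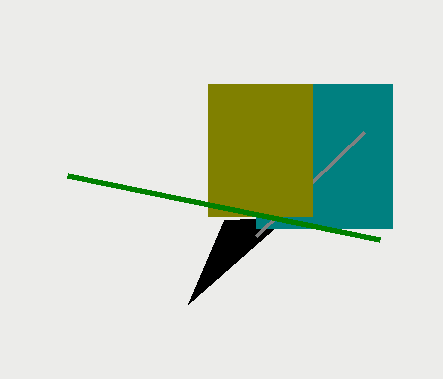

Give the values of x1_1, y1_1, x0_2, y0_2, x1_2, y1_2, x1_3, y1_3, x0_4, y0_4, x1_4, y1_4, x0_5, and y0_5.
x1_1 = 224; y1_1 = 220; x0_2 = 256; y0_2 = 84; x1_2 = 392; y1_2 = 228; x1_3 = 256; y1_3 = 236; x0_4 = 208; y0_4 = 84; x1_4 = 312; y1_4 = 216; x0_5 = 380; y0_5 = 240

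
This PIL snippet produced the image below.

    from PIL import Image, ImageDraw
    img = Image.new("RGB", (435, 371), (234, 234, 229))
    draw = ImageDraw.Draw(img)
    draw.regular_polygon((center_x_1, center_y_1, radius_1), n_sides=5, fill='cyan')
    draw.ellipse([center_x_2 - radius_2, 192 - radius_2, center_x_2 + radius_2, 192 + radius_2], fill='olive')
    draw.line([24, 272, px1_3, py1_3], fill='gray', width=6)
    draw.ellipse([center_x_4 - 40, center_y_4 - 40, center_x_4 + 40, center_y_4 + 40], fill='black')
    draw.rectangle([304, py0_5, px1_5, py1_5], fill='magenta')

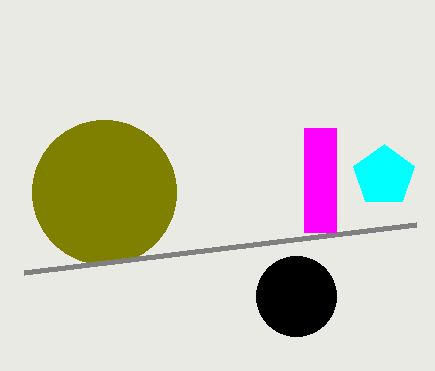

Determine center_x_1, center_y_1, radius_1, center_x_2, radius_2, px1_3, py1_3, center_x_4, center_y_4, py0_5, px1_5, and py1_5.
center_x_1 = 384
center_y_1 = 176
radius_1 = 32
center_x_2 = 104
radius_2 = 72
px1_3 = 416
py1_3 = 224
center_x_4 = 296
center_y_4 = 296
py0_5 = 128
px1_5 = 336
py1_5 = 232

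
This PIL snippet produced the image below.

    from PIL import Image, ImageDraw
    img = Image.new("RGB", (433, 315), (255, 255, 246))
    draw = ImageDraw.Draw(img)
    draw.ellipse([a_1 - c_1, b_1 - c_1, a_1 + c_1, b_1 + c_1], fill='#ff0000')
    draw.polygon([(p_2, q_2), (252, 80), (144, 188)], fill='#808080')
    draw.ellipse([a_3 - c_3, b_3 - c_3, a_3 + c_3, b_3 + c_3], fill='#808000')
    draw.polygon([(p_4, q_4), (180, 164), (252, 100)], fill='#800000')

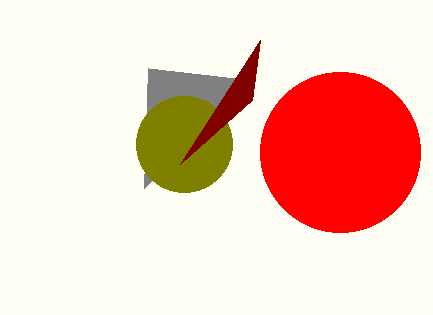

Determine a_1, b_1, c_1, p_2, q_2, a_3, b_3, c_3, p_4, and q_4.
a_1 = 340, b_1 = 152, c_1 = 80, p_2 = 148, q_2 = 68, a_3 = 184, b_3 = 144, c_3 = 48, p_4 = 260, q_4 = 40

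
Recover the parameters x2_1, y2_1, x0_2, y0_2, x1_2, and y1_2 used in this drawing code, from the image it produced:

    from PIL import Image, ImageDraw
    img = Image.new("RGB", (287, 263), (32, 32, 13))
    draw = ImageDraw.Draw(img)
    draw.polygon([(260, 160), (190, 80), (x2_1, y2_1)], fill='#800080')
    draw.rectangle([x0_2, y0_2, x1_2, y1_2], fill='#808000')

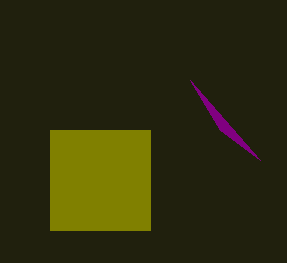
x2_1 = 220; y2_1 = 130; x0_2 = 50; y0_2 = 130; x1_2 = 150; y1_2 = 230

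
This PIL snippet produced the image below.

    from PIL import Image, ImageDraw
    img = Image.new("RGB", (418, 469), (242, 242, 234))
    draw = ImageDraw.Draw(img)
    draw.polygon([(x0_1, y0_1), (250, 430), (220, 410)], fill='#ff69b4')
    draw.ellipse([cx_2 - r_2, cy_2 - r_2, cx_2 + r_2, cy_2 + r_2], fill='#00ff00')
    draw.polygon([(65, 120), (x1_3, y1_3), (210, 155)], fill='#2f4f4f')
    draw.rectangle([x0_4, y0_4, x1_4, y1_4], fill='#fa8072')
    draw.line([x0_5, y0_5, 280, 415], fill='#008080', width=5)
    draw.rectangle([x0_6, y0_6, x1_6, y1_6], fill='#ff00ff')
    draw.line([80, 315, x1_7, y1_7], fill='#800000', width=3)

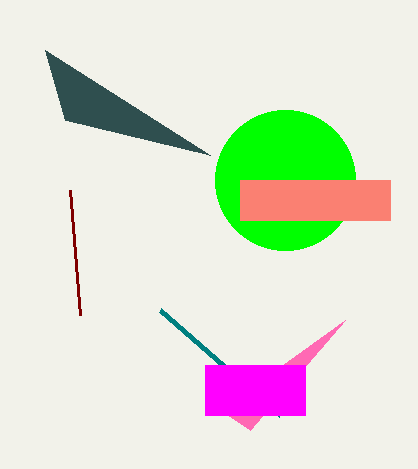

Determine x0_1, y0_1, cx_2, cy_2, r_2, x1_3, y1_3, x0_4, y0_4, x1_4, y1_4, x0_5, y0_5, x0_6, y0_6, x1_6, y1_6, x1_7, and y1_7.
x0_1 = 345
y0_1 = 320
cx_2 = 285
cy_2 = 180
r_2 = 70
x1_3 = 45
y1_3 = 50
x0_4 = 240
y0_4 = 180
x1_4 = 390
y1_4 = 220
x0_5 = 160
y0_5 = 310
x0_6 = 205
y0_6 = 365
x1_6 = 305
y1_6 = 415
x1_7 = 70
y1_7 = 190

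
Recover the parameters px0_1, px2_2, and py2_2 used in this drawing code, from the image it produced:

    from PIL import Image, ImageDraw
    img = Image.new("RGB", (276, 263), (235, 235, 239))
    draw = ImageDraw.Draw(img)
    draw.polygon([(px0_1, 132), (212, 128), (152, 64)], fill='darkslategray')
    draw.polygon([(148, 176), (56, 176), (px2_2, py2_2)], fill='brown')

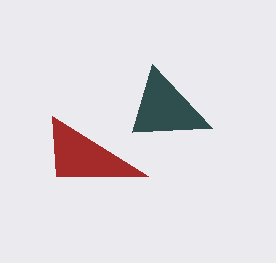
px0_1 = 132, px2_2 = 52, py2_2 = 116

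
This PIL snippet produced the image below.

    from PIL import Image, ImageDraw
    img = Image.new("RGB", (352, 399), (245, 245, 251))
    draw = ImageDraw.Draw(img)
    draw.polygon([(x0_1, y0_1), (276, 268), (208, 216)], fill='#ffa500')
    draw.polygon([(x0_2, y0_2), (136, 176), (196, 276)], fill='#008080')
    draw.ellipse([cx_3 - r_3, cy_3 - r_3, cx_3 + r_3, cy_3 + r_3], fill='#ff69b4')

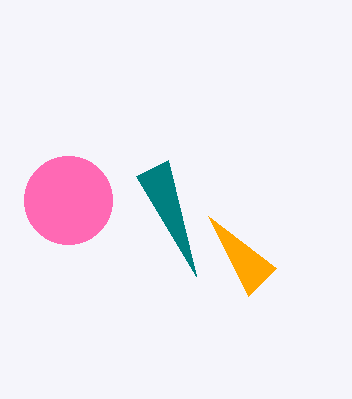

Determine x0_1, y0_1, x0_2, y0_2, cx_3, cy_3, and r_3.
x0_1 = 248
y0_1 = 296
x0_2 = 168
y0_2 = 160
cx_3 = 68
cy_3 = 200
r_3 = 44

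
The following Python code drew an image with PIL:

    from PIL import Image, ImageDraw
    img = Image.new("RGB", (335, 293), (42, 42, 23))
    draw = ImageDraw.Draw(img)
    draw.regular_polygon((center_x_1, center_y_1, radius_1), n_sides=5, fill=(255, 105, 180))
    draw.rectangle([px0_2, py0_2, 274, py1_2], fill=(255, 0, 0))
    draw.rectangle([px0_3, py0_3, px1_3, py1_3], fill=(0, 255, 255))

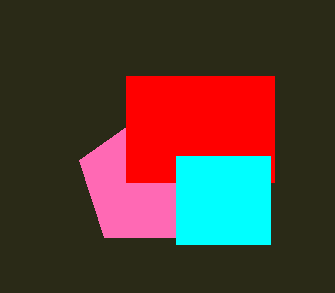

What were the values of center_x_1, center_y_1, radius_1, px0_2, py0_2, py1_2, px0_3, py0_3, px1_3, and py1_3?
center_x_1 = 144
center_y_1 = 182
radius_1 = 68
px0_2 = 126
py0_2 = 76
py1_2 = 182
px0_3 = 176
py0_3 = 156
px1_3 = 270
py1_3 = 244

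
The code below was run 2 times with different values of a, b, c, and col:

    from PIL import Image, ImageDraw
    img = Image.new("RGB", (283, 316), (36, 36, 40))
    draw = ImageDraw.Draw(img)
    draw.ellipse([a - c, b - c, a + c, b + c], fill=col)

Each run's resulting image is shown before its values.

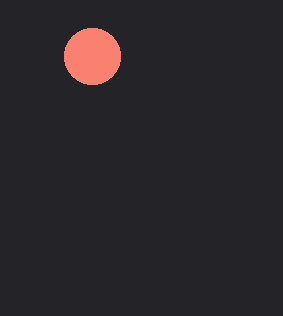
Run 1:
a = 92; b = 56; c = 28; col = 'salmon'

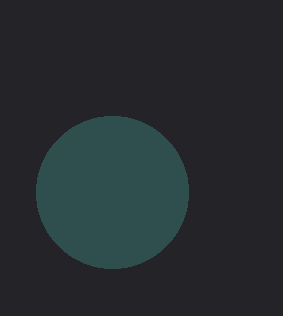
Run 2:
a = 112; b = 192; c = 76; col = 'darkslategray'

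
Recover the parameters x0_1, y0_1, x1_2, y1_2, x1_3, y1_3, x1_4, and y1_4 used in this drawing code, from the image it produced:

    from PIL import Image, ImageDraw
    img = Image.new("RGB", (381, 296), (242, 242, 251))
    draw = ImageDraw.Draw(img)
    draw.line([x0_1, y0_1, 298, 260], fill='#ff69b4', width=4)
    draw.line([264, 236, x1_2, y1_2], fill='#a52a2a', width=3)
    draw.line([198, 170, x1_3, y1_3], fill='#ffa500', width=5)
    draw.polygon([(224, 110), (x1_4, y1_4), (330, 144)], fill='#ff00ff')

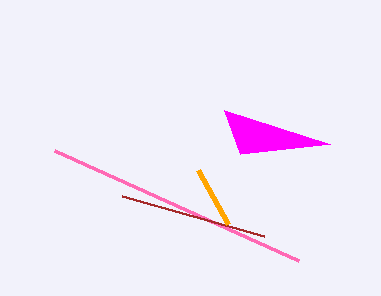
x0_1 = 54; y0_1 = 150; x1_2 = 122; y1_2 = 196; x1_3 = 228; y1_3 = 224; x1_4 = 240; y1_4 = 154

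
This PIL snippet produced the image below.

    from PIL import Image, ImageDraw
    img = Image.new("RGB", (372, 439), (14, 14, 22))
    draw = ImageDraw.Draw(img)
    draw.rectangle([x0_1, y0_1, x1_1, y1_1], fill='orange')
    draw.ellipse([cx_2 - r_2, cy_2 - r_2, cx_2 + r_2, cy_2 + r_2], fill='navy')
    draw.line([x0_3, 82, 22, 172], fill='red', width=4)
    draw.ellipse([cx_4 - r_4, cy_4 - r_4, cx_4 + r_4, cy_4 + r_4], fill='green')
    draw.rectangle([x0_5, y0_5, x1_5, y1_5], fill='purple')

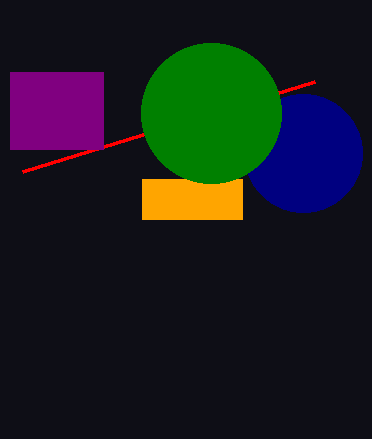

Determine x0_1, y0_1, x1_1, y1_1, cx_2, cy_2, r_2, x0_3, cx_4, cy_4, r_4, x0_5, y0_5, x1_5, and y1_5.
x0_1 = 142
y0_1 = 179
x1_1 = 242
y1_1 = 219
cx_2 = 303
cy_2 = 153
r_2 = 59
x0_3 = 314
cx_4 = 211
cy_4 = 113
r_4 = 70
x0_5 = 10
y0_5 = 72
x1_5 = 103
y1_5 = 149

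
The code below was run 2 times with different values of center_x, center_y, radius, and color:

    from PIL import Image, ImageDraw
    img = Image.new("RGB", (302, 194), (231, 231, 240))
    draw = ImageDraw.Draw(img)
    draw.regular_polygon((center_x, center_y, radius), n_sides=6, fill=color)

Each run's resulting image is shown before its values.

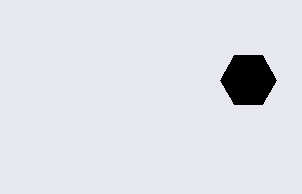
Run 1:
center_x = 248, center_y = 80, radius = 28, color = 'black'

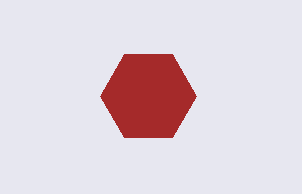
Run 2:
center_x = 148; center_y = 96; radius = 48; color = 'brown'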